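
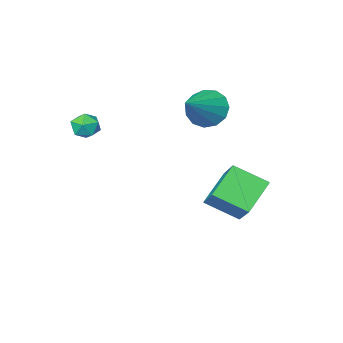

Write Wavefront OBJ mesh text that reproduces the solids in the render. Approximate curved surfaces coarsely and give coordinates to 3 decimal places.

v 1.039 -1.972 3.25
v 1.412 -1.84 2.629
v 1.348 -3.12 3.191
v 1.721 -2.988 2.57
v 1.965 -2.72 3.21
v 1.775 -2.01 3.247
v 0.985 -2.95 2.573
v 0.795 -2.24 2.61
v 1.379 -2.445 2.211
v 1.984 -2.302 2.604
v 0.776 -2.658 3.216
v 1.381 -2.515 3.609
v -3.902 0.036 -0.284
v -3.387 1.538 1.06
v -5.012 1.147 -1.1
v -4.497 2.649 0.243
v -2.543 0.571 -1.403
v -2.028 2.073 -0.06
v -3.653 1.682 -2.22
v -3.138 3.184 -0.876
v -4.351 -2.061 2.67
v -3.673 -2.704 2.17
v -2.689 -1.179 3.79
v -3.712 -2.21 1.838
v -3.953 -1.668 1.77
v -4.321 -1.251 1.987
v -4.699 -1.091 2.422
v -4.966 -1.239 2.935
v -5.038 -1.648 3.364
v -4.892 -2.189 3.573
v -4.574 -2.688 3.495
v -4.186 -2.989 3.155
v -3.85 -2.995 2.661
f 1 12 6
f 1 6 2
f 1 2 8
f 1 8 11
f 1 11 12
f 2 6 10
f 6 12 5
f 12 11 3
f 11 8 7
f 8 2 9
f 4 10 5
f 4 5 3
f 4 3 7
f 4 7 9
f 4 9 10
f 5 10 6
f 3 5 12
f 7 3 11
f 9 7 8
f 10 9 2
f 14 16 13
f 17 14 13
f 13 16 15
f 15 17 13
f 14 20 16
f 18 14 17
f 18 20 14
f 16 20 15
f 19 17 15
f 15 20 19
f 19 18 17
f 20 18 19
f 22 21 24
f 22 24 23
f 24 21 25
f 24 25 23
f 25 21 26
f 25 26 23
f 26 21 27
f 26 27 23
f 27 21 28
f 27 28 23
f 28 21 29
f 28 29 23
f 29 21 30
f 29 30 23
f 30 21 31
f 30 31 23
f 31 21 32
f 31 32 23
f 32 21 33
f 32 33 23
f 33 21 22
f 33 22 23



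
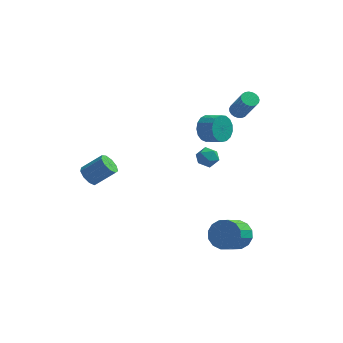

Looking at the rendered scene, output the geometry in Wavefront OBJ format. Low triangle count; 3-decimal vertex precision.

v 1.541 0.581 3.202
v 1.97 0.741 2.427
v 2.888 0.3 2.843
v 2.459 0.139 3.618
v 2.037 1.099 2.658
v 2.955 0.657 3.074
v 1.991 1.337 3.014
v 2.908 0.896 3.43
v 1.842 1.403 3.412
v 2.759 0.961 3.829
v 1.623 1.28 3.763
v 2.541 0.838 4.179
v 1.386 0.997 3.985
v 2.304 0.555 4.401
v 1.185 0.619 4.027
v 2.102 0.177 4.444
v 1.065 0.232 3.881
v 1.982 -0.21 4.297
v 1.054 -0.075 3.579
v 1.972 -0.517 3.995
v 1.155 -0.232 3.19
v 2.072 -0.674 3.607
v 1.344 -0.202 2.805
v 2.262 -0.644 3.221
v 1.579 0.007 2.51
v 2.496 -0.435 2.926
v 1.805 0.347 2.374
v 2.722 -0.095 2.79
v 2.944 3.224 2.959
v 3.344 2.982 2.668
v 4.076 2.315 4.231
v 3.676 2.556 4.521
v 3.435 3.187 2.713
v 4.167 2.52 4.276
v 3.441 3.399 2.801
v 4.173 2.731 4.363
v 3.362 3.58 2.916
v 4.093 2.912 4.478
v 3.21 3.699 3.038
v 3.941 3.031 4.6
v 3.012 3.737 3.146
v 3.743 3.069 4.709
v 2.802 3.685 3.222
v 3.533 3.017 4.785
v 2.617 3.554 3.253
v 3.349 2.886 4.815
v 2.489 3.366 3.232
v 3.22 2.698 4.795
v 2.439 3.153 3.165
v 3.171 2.485 4.727
v 2.477 2.953 3.061
v 3.208 2.285 4.624
v 2.596 2.799 2.94
v 3.327 2.131 4.503
v 2.774 2.719 2.822
v 3.506 2.051 4.385
v 2.983 2.726 2.728
v 3.714 2.058 4.291
v 3.184 2.819 2.674
v 3.915 2.152 4.236
v 3.708 -3.072 -2.674
v 4.266 -2.725 -1.96
v 3.77 -4.002 -0.952
v 3.212 -4.348 -1.666
v 3.82 -2.502 -1.897
v 3.324 -3.779 -0.889
v 3.345 -2.432 -2.042
v 2.849 -3.708 -1.034
v 2.967 -2.533 -2.356
v 2.471 -3.809 -1.349
v 2.787 -2.779 -2.755
v 2.291 -4.055 -1.748
v 2.854 -3.103 -3.133
v 2.358 -4.379 -2.126
v 3.15 -3.418 -3.388
v 2.654 -4.695 -2.38
v 3.596 -3.641 -3.451
v 3.1 -4.918 -2.443
v 4.071 -3.712 -3.306
v 3.575 -4.988 -2.298
v 4.449 -3.611 -2.991
v 3.953 -4.887 -1.984
v 4.629 -3.365 -2.592
v 4.133 -4.641 -1.585
v 4.562 -3.041 -2.214
v 4.066 -4.317 -1.207
v -4.147 -4.125 2.078
v -3.694 -4.144 1.558
v -2.6 -3.875 2.502
v -3.053 -3.855 3.022
v -3.853 -3.704 1.617
v -2.759 -3.434 2.561
v -4.15 -3.461 1.891
v -3.056 -3.191 2.836
v -4.445 -3.528 2.253
v -3.351 -3.258 3.197
v -4.601 -3.875 2.533
v -3.507 -3.605 3.477
v -4.545 -4.338 2.6
v -3.451 -4.069 3.544
v -4.302 -4.702 2.422
v -3.208 -4.433 3.367
v -3.987 -4.796 2.084
v -2.893 -4.526 3.028
v -3.746 -4.576 1.743
v -2.652 -4.306 2.687
v 2.115 -0.396 1.201
v 2.43 -0.82 1.698
v 1.09 -0.5 1.762
v 1.405 -0.924 2.259
v 1.572 -0.219 2.226
v 2.205 -0.154 1.879
v 1.315 -1.166 1.581
v 1.948 -1.101 1.234
v 1.936 -1.296 1.933
v 2.095 -0.71 2.331
v 1.425 -0.61 1.129
v 1.584 -0.024 1.527
f 2 1 5
f 2 5 3
f 3 5 6
f 3 6 4
f 5 1 7
f 5 7 6
f 6 7 8
f 6 8 4
f 7 1 9
f 7 9 8
f 8 9 10
f 8 10 4
f 9 1 11
f 9 11 10
f 10 11 12
f 10 12 4
f 11 1 13
f 11 13 12
f 12 13 14
f 12 14 4
f 13 1 15
f 13 15 14
f 14 15 16
f 14 16 4
f 15 1 17
f 15 17 16
f 16 17 18
f 16 18 4
f 17 1 19
f 17 19 18
f 18 19 20
f 18 20 4
f 19 1 21
f 19 21 20
f 20 21 22
f 20 22 4
f 21 1 23
f 21 23 22
f 22 23 24
f 22 24 4
f 23 1 25
f 23 25 24
f 24 25 26
f 24 26 4
f 25 1 27
f 25 27 26
f 26 27 28
f 26 28 4
f 27 1 2
f 27 2 28
f 28 2 3
f 28 3 4
f 30 29 33
f 30 33 31
f 31 33 34
f 31 34 32
f 33 29 35
f 33 35 34
f 34 35 36
f 34 36 32
f 35 29 37
f 35 37 36
f 36 37 38
f 36 38 32
f 37 29 39
f 37 39 38
f 38 39 40
f 38 40 32
f 39 29 41
f 39 41 40
f 40 41 42
f 40 42 32
f 41 29 43
f 41 43 42
f 42 43 44
f 42 44 32
f 43 29 45
f 43 45 44
f 44 45 46
f 44 46 32
f 45 29 47
f 45 47 46
f 46 47 48
f 46 48 32
f 47 29 49
f 47 49 48
f 48 49 50
f 48 50 32
f 49 29 51
f 49 51 50
f 50 51 52
f 50 52 32
f 51 29 53
f 51 53 52
f 52 53 54
f 52 54 32
f 53 29 55
f 53 55 54
f 54 55 56
f 54 56 32
f 55 29 57
f 55 57 56
f 56 57 58
f 56 58 32
f 57 29 59
f 57 59 58
f 58 59 60
f 58 60 32
f 59 29 30
f 59 30 60
f 60 30 31
f 60 31 32
f 62 61 65
f 62 65 63
f 63 65 66
f 63 66 64
f 65 61 67
f 65 67 66
f 66 67 68
f 66 68 64
f 67 61 69
f 67 69 68
f 68 69 70
f 68 70 64
f 69 61 71
f 69 71 70
f 70 71 72
f 70 72 64
f 71 61 73
f 71 73 72
f 72 73 74
f 72 74 64
f 73 61 75
f 73 75 74
f 74 75 76
f 74 76 64
f 75 61 77
f 75 77 76
f 76 77 78
f 76 78 64
f 77 61 79
f 77 79 78
f 78 79 80
f 78 80 64
f 79 61 81
f 79 81 80
f 80 81 82
f 80 82 64
f 81 61 83
f 81 83 82
f 82 83 84
f 82 84 64
f 83 61 85
f 83 85 84
f 84 85 86
f 84 86 64
f 85 61 62
f 85 62 86
f 86 62 63
f 86 63 64
f 88 87 91
f 88 91 89
f 89 91 92
f 89 92 90
f 91 87 93
f 91 93 92
f 92 93 94
f 92 94 90
f 93 87 95
f 93 95 94
f 94 95 96
f 94 96 90
f 95 87 97
f 95 97 96
f 96 97 98
f 96 98 90
f 97 87 99
f 97 99 98
f 98 99 100
f 98 100 90
f 99 87 101
f 99 101 100
f 100 101 102
f 100 102 90
f 101 87 103
f 101 103 102
f 102 103 104
f 102 104 90
f 103 87 105
f 103 105 104
f 104 105 106
f 104 106 90
f 105 87 88
f 105 88 106
f 106 88 89
f 106 89 90
f 107 118 112
f 107 112 108
f 107 108 114
f 107 114 117
f 107 117 118
f 108 112 116
f 112 118 111
f 118 117 109
f 117 114 113
f 114 108 115
f 110 116 111
f 110 111 109
f 110 109 113
f 110 113 115
f 110 115 116
f 111 116 112
f 109 111 118
f 113 109 117
f 115 113 114
f 116 115 108



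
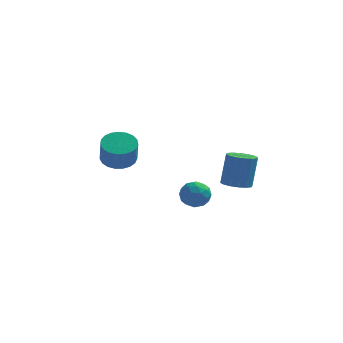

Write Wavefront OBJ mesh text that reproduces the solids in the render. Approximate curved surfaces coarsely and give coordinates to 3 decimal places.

v -0.279 -1.818 -1.785
v 0.419 -1.391 -1.736
v 0.361 -2.789 -2.424
v 1.059 -2.362 -2.375
v 0.725 -2.681 -1.697
v 0.33 -2.081 -1.302
v 0.45 -2.099 -2.858
v 0.055 -1.499 -2.463
v 0.87 -1.565 -2.399
v 1.04 -1.924 -1.682
v -0.26 -2.256 -2.478
v -0.09 -2.615 -1.761
v 0.014 -1.519 -1.705
v 0.766 -2.661 -2.455
v 0.569 -2.849 -2.057
v 0.98 -2.598 -2.028
v -0.039 -1.925 -1.45
v 0.372 -1.673 -1.421
v 0.551 -2.432 -1.398
v 0.408 -2.507 -2.739
v 0.819 -2.255 -2.71
v -0.2 -1.582 -2.132
v 0.211 -1.331 -2.103
v 0.229 -1.748 -2.762
v 0.69 -1.37 -2.065
v 1.065 -1.941 -2.441
v 0.708 -1.787 -2.724
v 0.475 -1.434 -2.493
v 0.789 -1.581 -1.644
v 1.165 -2.153 -2.019
v 0.969 -2.34 -1.621
v 0.736 -1.987 -1.389
v 1.054 -1.684 -2.033
v -0.385 -2.027 -2.141
v -0.009 -2.599 -2.516
v 0.044 -2.193 -2.771
v -0.189 -1.84 -2.539
v -0.285 -2.239 -1.719
v 0.09 -2.81 -2.095
v 0.305 -2.746 -1.667
v 0.072 -2.393 -1.436
v -0.274 -2.496 -2.127
v -3.917 1.569 -1.539
v -3.047 1.323 -1.759
v -2.894 0.725 -0.48
v -3.763 0.971 -0.261
v -2.994 1.672 -1.602
v -2.841 1.074 -0.323
v -3.101 2.004 -1.434
v -2.948 1.406 -0.155
v -3.349 2.26 -1.284
v -3.196 1.662 -0.005
v -3.695 2.397 -1.179
v -3.542 1.799 0.1
v -4.079 2.391 -1.136
v -3.926 1.793 0.143
v -4.435 2.242 -1.163
v -4.282 1.645 0.116
v -4.702 1.977 -1.254
v -4.549 1.38 0.025
v -4.832 1.642 -1.396
v -4.679 1.044 -0.117
v -4.805 1.294 -1.562
v -4.652 0.696 -0.283
v -4.623 0.993 -1.724
v -4.47 0.396 -0.445
v -4.32 0.792 -1.854
v -4.167 0.194 -0.575
v -3.947 0.725 -1.93
v -3.793 0.128 -0.651
v -3.568 0.804 -1.938
v -3.415 0.207 -0.659
v -3.25 1.016 -1.878
v -3.097 0.418 -0.599
v 2.304 -1.82 -1.408
v 3.044 -1.65 -1.541
v 3.255 -1.23 0.176
v 2.516 -1.4 0.308
v 2.847 -1.309 -1.6
v 3.058 -0.888 0.116
v 2.505 -1.104 -1.608
v 2.716 -0.684 0.108
v 2.109 -1.092 -1.563
v 2.32 -0.671 0.154
v 1.766 -1.274 -1.476
v 1.977 -0.854 0.241
v 1.567 -1.603 -1.371
v 1.778 -1.183 0.346
v 1.565 -1.99 -1.276
v 1.776 -1.57 0.441
v 1.762 -2.332 -1.216
v 1.973 -1.911 0.5
v 2.104 -2.536 -1.208
v 2.315 -2.116 0.508
v 2.5 -2.549 -1.254
v 2.711 -2.128 0.463
v 2.843 -2.366 -1.341
v 3.054 -1.946 0.376
v 3.042 -2.037 -1.446
v 3.253 -1.617 0.271
f 1 38 17
f 38 12 41
f 17 41 6
f 38 41 17
f 1 17 13
f 17 6 18
f 13 18 2
f 17 18 13
f 1 13 22
f 13 2 23
f 22 23 8
f 13 23 22
f 1 22 34
f 22 8 37
f 34 37 11
f 22 37 34
f 1 34 38
f 34 11 42
f 38 42 12
f 34 42 38
f 2 18 29
f 18 6 32
f 29 32 10
f 18 32 29
f 6 41 19
f 41 12 40
f 19 40 5
f 41 40 19
f 12 42 39
f 42 11 35
f 39 35 3
f 42 35 39
f 11 37 36
f 37 8 24
f 36 24 7
f 37 24 36
f 8 23 28
f 23 2 25
f 28 25 9
f 23 25 28
f 4 30 16
f 30 10 31
f 16 31 5
f 30 31 16
f 4 16 14
f 16 5 15
f 14 15 3
f 16 15 14
f 4 14 21
f 14 3 20
f 21 20 7
f 14 20 21
f 4 21 26
f 21 7 27
f 26 27 9
f 21 27 26
f 4 26 30
f 26 9 33
f 30 33 10
f 26 33 30
f 5 31 19
f 31 10 32
f 19 32 6
f 31 32 19
f 3 15 39
f 15 5 40
f 39 40 12
f 15 40 39
f 7 20 36
f 20 3 35
f 36 35 11
f 20 35 36
f 9 27 28
f 27 7 24
f 28 24 8
f 27 24 28
f 10 33 29
f 33 9 25
f 29 25 2
f 33 25 29
f 44 43 47
f 44 47 45
f 45 47 48
f 45 48 46
f 47 43 49
f 47 49 48
f 48 49 50
f 48 50 46
f 49 43 51
f 49 51 50
f 50 51 52
f 50 52 46
f 51 43 53
f 51 53 52
f 52 53 54
f 52 54 46
f 53 43 55
f 53 55 54
f 54 55 56
f 54 56 46
f 55 43 57
f 55 57 56
f 56 57 58
f 56 58 46
f 57 43 59
f 57 59 58
f 58 59 60
f 58 60 46
f 59 43 61
f 59 61 60
f 60 61 62
f 60 62 46
f 61 43 63
f 61 63 62
f 62 63 64
f 62 64 46
f 63 43 65
f 63 65 64
f 64 65 66
f 64 66 46
f 65 43 67
f 65 67 66
f 66 67 68
f 66 68 46
f 67 43 69
f 67 69 68
f 68 69 70
f 68 70 46
f 69 43 71
f 69 71 70
f 70 71 72
f 70 72 46
f 71 43 73
f 71 73 72
f 72 73 74
f 72 74 46
f 73 43 44
f 73 44 74
f 74 44 45
f 74 45 46
f 76 75 79
f 76 79 77
f 77 79 80
f 77 80 78
f 79 75 81
f 79 81 80
f 80 81 82
f 80 82 78
f 81 75 83
f 81 83 82
f 82 83 84
f 82 84 78
f 83 75 85
f 83 85 84
f 84 85 86
f 84 86 78
f 85 75 87
f 85 87 86
f 86 87 88
f 86 88 78
f 87 75 89
f 87 89 88
f 88 89 90
f 88 90 78
f 89 75 91
f 89 91 90
f 90 91 92
f 90 92 78
f 91 75 93
f 91 93 92
f 92 93 94
f 92 94 78
f 93 75 95
f 93 95 94
f 94 95 96
f 94 96 78
f 95 75 97
f 95 97 96
f 96 97 98
f 96 98 78
f 97 75 99
f 97 99 98
f 98 99 100
f 98 100 78
f 99 75 76
f 99 76 100
f 100 76 77
f 100 77 78



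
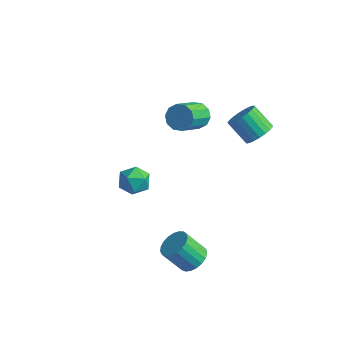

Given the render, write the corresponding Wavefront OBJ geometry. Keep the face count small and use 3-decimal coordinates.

v 2.569 -0.953 -3.035
v 3.1 -0.602 -2.534
v 2.322 -1.097 -1.364
v 1.791 -1.447 -1.865
v 2.875 -0.356 -2.58
v 2.097 -0.851 -1.41
v 2.596 -0.214 -2.705
v 1.818 -0.709 -1.534
v 2.313 -0.199 -2.887
v 1.535 -0.694 -1.716
v 2.074 -0.314 -3.094
v 1.296 -0.809 -1.923
v 1.921 -0.54 -3.291
v 1.143 -1.035 -2.121
v 1.879 -0.837 -3.444
v 1.102 -1.332 -2.274
v 1.957 -1.154 -3.527
v 1.18 -1.649 -2.356
v 2.141 -1.436 -3.524
v 1.363 -1.931 -2.354
v 2.399 -1.635 -3.437
v 1.621 -2.13 -2.266
v 2.686 -1.716 -3.28
v 1.908 -2.211 -2.11
v 2.953 -1.664 -3.081
v 2.175 -2.159 -1.911
v 3.153 -1.49 -2.874
v 2.375 -1.985 -1.704
v 3.253 -1.223 -2.695
v 2.475 -1.718 -1.525
v 3.234 -0.909 -2.575
v 2.456 -1.404 -1.404
v -1.457 4.691 1.29
v -1.023 4.338 0.76
v -0.949 2.837 1.821
v -1.383 3.189 2.35
v -0.732 4.565 1.061
v -0.659 3.063 2.122
v -0.719 4.84 1.45
v -0.645 3.338 2.51
v -0.987 5.058 1.777
v -0.913 3.556 2.837
v -1.435 5.136 1.918
v -1.361 3.634 2.978
v -1.891 5.043 1.819
v -1.817 3.542 2.88
v -2.181 4.817 1.518
v -2.108 3.315 2.579
v -2.195 4.542 1.13
v -2.121 3.04 2.19
v -1.927 4.324 0.803
v -1.853 2.822 1.863
v -1.479 4.246 0.662
v -1.405 2.744 1.722
v -3.626 2.424 -2.655
v -2.735 2.536 -2.546
v -3.425 0.984 -2.814
v -2.534 1.096 -2.705
v -3.095 1.224 -2.007
v -3.219 2.115 -1.909
v -2.941 1.405 -3.451
v -3.065 2.296 -3.353
v -2.312 1.907 -3.038
v -2.407 1.795 -2.146
v -3.753 1.725 -3.214
v -3.848 1.613 -2.322
v 2.775 3.913 2.92
v 3.304 4.004 3.513
v 2.254 3.979 4.453
v 1.725 3.887 3.86
v 3.229 4.32 3.438
v 2.179 4.294 4.378
v 3.076 4.564 3.273
v 2.026 4.539 4.214
v 2.87 4.697 3.047
v 1.82 4.671 3.988
v 2.648 4.694 2.8
v 1.598 4.668 3.74
v 2.448 4.555 2.573
v 1.398 4.53 3.513
v 2.305 4.306 2.406
v 1.255 4.28 3.346
v 2.243 3.989 2.327
v 1.193 3.963 3.268
v 2.272 3.658 2.352
v 1.222 3.633 3.292
v 2.389 3.372 2.474
v 1.339 3.346 3.415
v 2.573 3.179 2.674
v 1.523 3.153 3.614
v 2.791 3.113 2.916
v 1.741 3.087 3.856
v 3.007 3.185 3.158
v 1.957 3.16 4.099
v 3.182 3.383 3.36
v 2.132 3.358 4.301
v 3.288 3.673 3.485
v 2.238 3.647 4.426
f 2 1 5
f 2 5 3
f 3 5 6
f 3 6 4
f 5 1 7
f 5 7 6
f 6 7 8
f 6 8 4
f 7 1 9
f 7 9 8
f 8 9 10
f 8 10 4
f 9 1 11
f 9 11 10
f 10 11 12
f 10 12 4
f 11 1 13
f 11 13 12
f 12 13 14
f 12 14 4
f 13 1 15
f 13 15 14
f 14 15 16
f 14 16 4
f 15 1 17
f 15 17 16
f 16 17 18
f 16 18 4
f 17 1 19
f 17 19 18
f 18 19 20
f 18 20 4
f 19 1 21
f 19 21 20
f 20 21 22
f 20 22 4
f 21 1 23
f 21 23 22
f 22 23 24
f 22 24 4
f 23 1 25
f 23 25 24
f 24 25 26
f 24 26 4
f 25 1 27
f 25 27 26
f 26 27 28
f 26 28 4
f 27 1 29
f 27 29 28
f 28 29 30
f 28 30 4
f 29 1 31
f 29 31 30
f 30 31 32
f 30 32 4
f 31 1 2
f 31 2 32
f 32 2 3
f 32 3 4
f 34 33 37
f 34 37 35
f 35 37 38
f 35 38 36
f 37 33 39
f 37 39 38
f 38 39 40
f 38 40 36
f 39 33 41
f 39 41 40
f 40 41 42
f 40 42 36
f 41 33 43
f 41 43 42
f 42 43 44
f 42 44 36
f 43 33 45
f 43 45 44
f 44 45 46
f 44 46 36
f 45 33 47
f 45 47 46
f 46 47 48
f 46 48 36
f 47 33 49
f 47 49 48
f 48 49 50
f 48 50 36
f 49 33 51
f 49 51 50
f 50 51 52
f 50 52 36
f 51 33 53
f 51 53 52
f 52 53 54
f 52 54 36
f 53 33 34
f 53 34 54
f 54 34 35
f 54 35 36
f 55 66 60
f 55 60 56
f 55 56 62
f 55 62 65
f 55 65 66
f 56 60 64
f 60 66 59
f 66 65 57
f 65 62 61
f 62 56 63
f 58 64 59
f 58 59 57
f 58 57 61
f 58 61 63
f 58 63 64
f 59 64 60
f 57 59 66
f 61 57 65
f 63 61 62
f 64 63 56
f 68 67 71
f 68 71 69
f 69 71 72
f 69 72 70
f 71 67 73
f 71 73 72
f 72 73 74
f 72 74 70
f 73 67 75
f 73 75 74
f 74 75 76
f 74 76 70
f 75 67 77
f 75 77 76
f 76 77 78
f 76 78 70
f 77 67 79
f 77 79 78
f 78 79 80
f 78 80 70
f 79 67 81
f 79 81 80
f 80 81 82
f 80 82 70
f 81 67 83
f 81 83 82
f 82 83 84
f 82 84 70
f 83 67 85
f 83 85 84
f 84 85 86
f 84 86 70
f 85 67 87
f 85 87 86
f 86 87 88
f 86 88 70
f 87 67 89
f 87 89 88
f 88 89 90
f 88 90 70
f 89 67 91
f 89 91 90
f 90 91 92
f 90 92 70
f 91 67 93
f 91 93 92
f 92 93 94
f 92 94 70
f 93 67 95
f 93 95 94
f 94 95 96
f 94 96 70
f 95 67 97
f 95 97 96
f 96 97 98
f 96 98 70
f 97 67 68
f 97 68 98
f 98 68 69
f 98 69 70



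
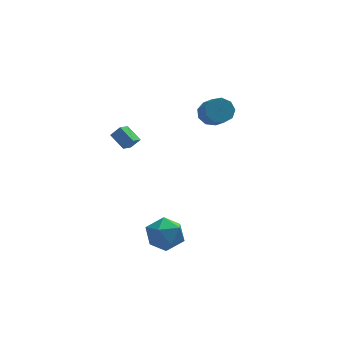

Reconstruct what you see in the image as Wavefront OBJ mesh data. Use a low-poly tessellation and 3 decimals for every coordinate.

v -1.738 -2.644 -3.982
v -1.193 -1.942 -3.147
v -0.767 -4.218 -3.293
v -0.222 -3.516 -2.458
v -1.417 -3.745 -2.376
v -2.017 -2.772 -2.801
v 0.057 -3.388 -3.639
v -0.543 -2.415 -4.064
v -0.083 -2.402 -2.935
v -0.994 -2.622 -2.154
v -0.966 -3.538 -4.286
v -1.877 -3.758 -3.505
v 2.528 4.605 1.646
v 3.209 5.069 2.032
v 3.512 3.82 3
v 2.832 3.355 2.614
v 2.677 5.177 2.337
v 2.981 3.928 3.306
v 2.076 5.017 2.319
v 2.38 3.768 3.288
v 1.686 4.664 1.986
v 1.99 3.415 2.955
v 1.691 4.283 1.494
v 1.994 3.034 2.462
v 2.087 4.053 1.072
v 2.39 2.803 2.041
v 2.689 4.081 0.919
v 2.993 2.831 1.888
v 3.217 4.354 1.106
v 3.52 3.104 2.075
v 3.422 4.744 1.545
v 3.725 3.495 2.514
v -2.615 -0.74 2.416
v -3.078 -1.384 2.748
v -3.256 0.05 3.053
v -3.719 -0.594 3.385
v -2.081 -0.806 3.035
v -2.544 -1.45 3.367
v -2.722 -0.016 3.672
v -3.185 -0.66 4.004
f 1 12 6
f 1 6 2
f 1 2 8
f 1 8 11
f 1 11 12
f 2 6 10
f 6 12 5
f 12 11 3
f 11 8 7
f 8 2 9
f 4 10 5
f 4 5 3
f 4 3 7
f 4 7 9
f 4 9 10
f 5 10 6
f 3 5 12
f 7 3 11
f 9 7 8
f 10 9 2
f 14 13 17
f 14 17 15
f 15 17 18
f 15 18 16
f 17 13 19
f 17 19 18
f 18 19 20
f 18 20 16
f 19 13 21
f 19 21 20
f 20 21 22
f 20 22 16
f 21 13 23
f 21 23 22
f 22 23 24
f 22 24 16
f 23 13 25
f 23 25 24
f 24 25 26
f 24 26 16
f 25 13 27
f 25 27 26
f 26 27 28
f 26 28 16
f 27 13 29
f 27 29 28
f 28 29 30
f 28 30 16
f 29 13 31
f 29 31 30
f 30 31 32
f 30 32 16
f 31 13 14
f 31 14 32
f 32 14 15
f 32 15 16
f 34 36 33
f 37 34 33
f 33 36 35
f 35 37 33
f 34 40 36
f 38 34 37
f 38 40 34
f 36 40 35
f 39 37 35
f 35 40 39
f 39 38 37
f 40 38 39



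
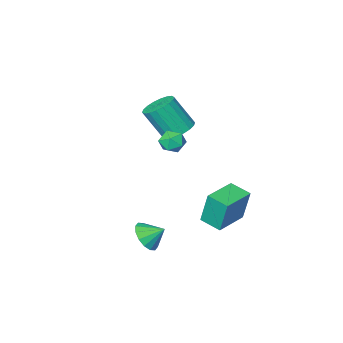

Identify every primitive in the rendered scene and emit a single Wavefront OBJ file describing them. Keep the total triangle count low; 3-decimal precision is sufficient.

v 1.398 2.68 -3.459
v 1.904 2.375 -2.639
v 0.642 3.3 -2.761
v 2.136 2.821 -2.784
v 2.17 3.229 -3.109
v 1.998 3.49 -3.528
v 1.664 3.534 -3.928
v 1.259 3.349 -4.203
v 0.891 2.985 -4.278
v 0.659 2.539 -4.133
v 0.625 2.132 -3.808
v 0.798 1.871 -3.389
v 1.131 1.827 -2.989
v 1.536 2.012 -2.714
v -4.187 1.379 -3.696
v -4.39 1.794 -1.607
v -4.672 2.615 -3.989
v -4.875 3.03 -1.899
v -2.245 2.15 -3.661
v -2.448 2.565 -1.571
v -2.73 3.386 -3.953
v -2.933 3.801 -1.864
v -2.118 0.048 2.396
v -1.293 -0.24 1.89
v -0.457 -1.056 3.718
v -1.282 -0.768 4.224
v -1.187 0.175 2.026
v -0.35 -0.641 3.855
v -1.265 0.565 2.236
v -0.429 -0.252 4.064
v -1.512 0.852 2.477
v -0.676 0.036 4.306
v -1.88 0.98 2.703
v -1.043 0.164 4.531
v -2.294 0.924 2.867
v -1.457 0.108 4.696
v -2.674 0.694 2.938
v -1.837 -0.122 4.767
v -2.943 0.336 2.902
v -2.107 -0.48 4.73
v -3.05 -0.079 2.765
v -2.213 -0.895 4.594
v -2.971 -0.468 2.556
v -2.135 -1.285 4.384
v -2.724 -0.756 2.314
v -1.888 -1.572 4.143
v -2.357 -0.884 2.089
v -1.52 -1.7 3.917
v -1.943 -0.828 1.924
v -1.106 -1.644 3.753
v -1.563 -0.598 1.853
v -0.726 -1.414 3.682
v -0.42 3.305 3.371
v 0.114 2.956 3.887
v -0.654 2.124 2.813
v -0.12 1.775 3.329
v -0.832 2.067 3.611
v -0.688 2.797 3.956
v 0.148 2.283 2.744
v 0.292 3.013 3.089
v 0.465 2.324 3.499
v -0.141 2.19 4.035
v -0.399 2.89 2.665
v -1.005 2.756 3.201
f 2 1 4
f 2 4 3
f 4 1 5
f 4 5 3
f 5 1 6
f 5 6 3
f 6 1 7
f 6 7 3
f 7 1 8
f 7 8 3
f 8 1 9
f 8 9 3
f 9 1 10
f 9 10 3
f 10 1 11
f 10 11 3
f 11 1 12
f 11 12 3
f 12 1 13
f 12 13 3
f 13 1 14
f 13 14 3
f 14 1 2
f 14 2 3
f 16 18 15
f 19 16 15
f 15 18 17
f 17 19 15
f 16 22 18
f 20 16 19
f 20 22 16
f 18 22 17
f 21 19 17
f 17 22 21
f 21 20 19
f 22 20 21
f 24 23 27
f 24 27 25
f 25 27 28
f 25 28 26
f 27 23 29
f 27 29 28
f 28 29 30
f 28 30 26
f 29 23 31
f 29 31 30
f 30 31 32
f 30 32 26
f 31 23 33
f 31 33 32
f 32 33 34
f 32 34 26
f 33 23 35
f 33 35 34
f 34 35 36
f 34 36 26
f 35 23 37
f 35 37 36
f 36 37 38
f 36 38 26
f 37 23 39
f 37 39 38
f 38 39 40
f 38 40 26
f 39 23 41
f 39 41 40
f 40 41 42
f 40 42 26
f 41 23 43
f 41 43 42
f 42 43 44
f 42 44 26
f 43 23 45
f 43 45 44
f 44 45 46
f 44 46 26
f 45 23 47
f 45 47 46
f 46 47 48
f 46 48 26
f 47 23 49
f 47 49 48
f 48 49 50
f 48 50 26
f 49 23 51
f 49 51 50
f 50 51 52
f 50 52 26
f 51 23 24
f 51 24 52
f 52 24 25
f 52 25 26
f 53 64 58
f 53 58 54
f 53 54 60
f 53 60 63
f 53 63 64
f 54 58 62
f 58 64 57
f 64 63 55
f 63 60 59
f 60 54 61
f 56 62 57
f 56 57 55
f 56 55 59
f 56 59 61
f 56 61 62
f 57 62 58
f 55 57 64
f 59 55 63
f 61 59 60
f 62 61 54



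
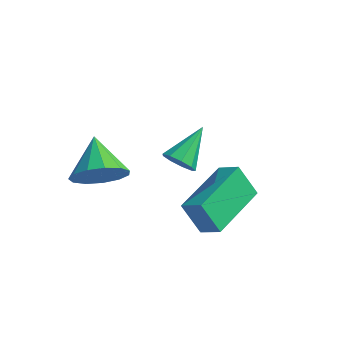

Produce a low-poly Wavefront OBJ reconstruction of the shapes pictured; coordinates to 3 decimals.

v -1.631 0.127 1.443
v -1.422 -0.194 1.931
v -1.309 1.453 2.177
v -1.105 -0.12 1.659
v -1.034 0.069 1.286
v -1.242 0.285 0.987
v -1.632 0.427 0.901
v -2.022 0.428 1.068
v -2.228 0.289 1.411
v -2.155 0.073 1.769
v -1.837 -0.118 1.975
v -3.062 -2.836 3.253
v -2.67 -2.259 2.609
v -3.718 -1.684 3.887
v -3.14 -2.414 2.405
v -3.586 -2.703 2.471
v -3.865 -3.035 2.785
v -3.89 -3.304 3.247
v -3.652 -3.424 3.711
v -3.226 -3.357 4.03
v -2.749 -3.126 4.102
v -2.372 -2.802 3.904
v -2.213 -2.49 3.499
v -2.324 -2.287 3.016
v -0.547 -2.505 2.34
v 0.152 -2.675 2.847
v -0.076 -0.448 2.381
v 0.622 -0.618 2.889
v 0.138 -2.642 1.351
v 0.836 -2.812 1.859
v 0.608 -0.585 1.393
v 1.307 -0.755 1.9
f 2 1 4
f 2 4 3
f 4 1 5
f 4 5 3
f 5 1 6
f 5 6 3
f 6 1 7
f 6 7 3
f 7 1 8
f 7 8 3
f 8 1 9
f 8 9 3
f 9 1 10
f 9 10 3
f 10 1 11
f 10 11 3
f 11 1 2
f 11 2 3
f 13 12 15
f 13 15 14
f 15 12 16
f 15 16 14
f 16 12 17
f 16 17 14
f 17 12 18
f 17 18 14
f 18 12 19
f 18 19 14
f 19 12 20
f 19 20 14
f 20 12 21
f 20 21 14
f 21 12 22
f 21 22 14
f 22 12 23
f 22 23 14
f 23 12 24
f 23 24 14
f 24 12 13
f 24 13 14
f 26 28 25
f 29 26 25
f 25 28 27
f 27 29 25
f 26 32 28
f 30 26 29
f 30 32 26
f 28 32 27
f 31 29 27
f 27 32 31
f 31 30 29
f 32 30 31



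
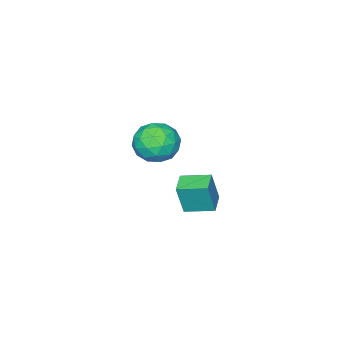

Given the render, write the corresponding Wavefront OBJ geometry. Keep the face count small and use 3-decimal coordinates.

v 1.098 2.832 2.56
v 1.436 2.695 4.077
v 1.945 3.383 2.421
v 2.283 3.246 3.938
v 1.797 1.694 2.302
v 2.135 1.557 3.819
v 2.644 2.245 2.163
v 2.982 2.108 3.68
v -1.35 -1.759 2.107
v -0.208 -2.037 2.175
v -1.812 -3.583 2.405
v -0.67 -3.861 2.473
v -1.171 -3.216 3.321
v -0.885 -2.089 3.138
v -1.135 -3.531 1.442
v -0.849 -2.404 1.259
v -0.075 -3.133 1.765
v -0.097 -2.938 2.926
v -1.923 -2.682 1.654
v -1.945 -2.487 2.815
v -0.738 -1.738 2.115
v -1.282 -3.882 2.465
v -1.576 -3.503 2.964
v -0.905 -3.667 3.004
v -1.136 -1.768 2.681
v -0.465 -1.932 2.721
v -1.031 -2.625 3.394
v -1.555 -3.688 1.859
v -0.884 -3.852 1.899
v -1.115 -1.953 1.576
v -0.444 -2.117 1.616
v -0.989 -2.995 1.186
v 0.011 -2.545 1.914
v -0.261 -3.618 2.089
v -0.534 -3.424 1.483
v -0.366 -2.761 1.375
v -0.002 -2.431 2.596
v -0.273 -3.503 2.771
v -0.568 -3.124 3.27
v -0.4 -2.461 3.162
v 0.076 -3.075 2.355
v -1.747 -2.117 1.809
v -2.018 -3.189 1.984
v -1.62 -3.159 1.418
v -1.452 -2.496 1.31
v -1.759 -2.002 2.491
v -2.031 -3.075 2.666
v -1.654 -2.859 3.205
v -1.486 -2.196 3.097
v -2.096 -2.545 2.225
f 2 4 1
f 5 2 1
f 1 4 3
f 3 5 1
f 2 8 4
f 6 2 5
f 6 8 2
f 4 8 3
f 7 5 3
f 3 8 7
f 7 6 5
f 8 6 7
f 9 46 25
f 46 20 49
f 25 49 14
f 46 49 25
f 9 25 21
f 25 14 26
f 21 26 10
f 25 26 21
f 9 21 30
f 21 10 31
f 30 31 16
f 21 31 30
f 9 30 42
f 30 16 45
f 42 45 19
f 30 45 42
f 9 42 46
f 42 19 50
f 46 50 20
f 42 50 46
f 10 26 37
f 26 14 40
f 37 40 18
f 26 40 37
f 14 49 27
f 49 20 48
f 27 48 13
f 49 48 27
f 20 50 47
f 50 19 43
f 47 43 11
f 50 43 47
f 19 45 44
f 45 16 32
f 44 32 15
f 45 32 44
f 16 31 36
f 31 10 33
f 36 33 17
f 31 33 36
f 12 38 24
f 38 18 39
f 24 39 13
f 38 39 24
f 12 24 22
f 24 13 23
f 22 23 11
f 24 23 22
f 12 22 29
f 22 11 28
f 29 28 15
f 22 28 29
f 12 29 34
f 29 15 35
f 34 35 17
f 29 35 34
f 12 34 38
f 34 17 41
f 38 41 18
f 34 41 38
f 13 39 27
f 39 18 40
f 27 40 14
f 39 40 27
f 11 23 47
f 23 13 48
f 47 48 20
f 23 48 47
f 15 28 44
f 28 11 43
f 44 43 19
f 28 43 44
f 17 35 36
f 35 15 32
f 36 32 16
f 35 32 36
f 18 41 37
f 41 17 33
f 37 33 10
f 41 33 37



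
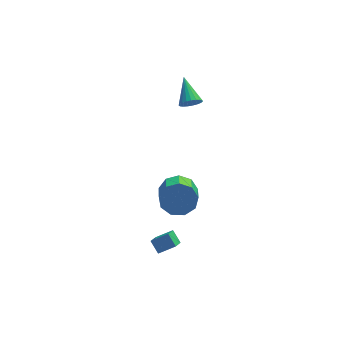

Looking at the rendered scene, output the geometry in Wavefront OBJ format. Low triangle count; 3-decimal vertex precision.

v -2.105 -0.974 -2.127
v -1.347 -0.689 -1.412
v -1.477 -2.08 -0.719
v -2.235 -2.366 -1.433
v -2.015 -0.501 -1.16
v -2.146 -1.892 -0.467
v -2.726 -0.534 -1.361
v -2.856 -1.925 -0.667
v -3.146 -0.773 -1.919
v -3.276 -2.165 -1.226
v -3.078 -1.107 -2.575
v -3.209 -2.498 -1.882
v -2.556 -1.378 -3.021
v -2.686 -2.769 -2.328
v -1.822 -1.461 -3.049
v -1.952 -2.852 -2.355
v -1.221 -1.316 -2.645
v -1.351 -2.707 -1.951
v -1.033 -1.011 -1.999
v -1.163 -2.402 -1.305
v -3.869 -3.644 -3.673
v -2.935 -3.691 -3.074
v -3.535 -2.937 -4.138
v -2.601 -2.984 -3.539
v -3.519 -4.196 -4.261
v -2.585 -4.243 -3.662
v -3.185 -3.489 -4.726
v -2.251 -3.536 -4.127
v -1.171 1.375 3.411
v -0.916 1.075 3.954
v -1.389 2.885 4.349
v -0.689 1.182 3.834
v -0.544 1.323 3.642
v -0.508 1.472 3.409
v -0.587 1.605 3.177
v -0.766 1.698 2.986
v -1.016 1.735 2.868
v -1.292 1.71 2.844
v -1.548 1.627 2.918
v -1.738 1.501 3.077
v -1.83 1.353 3.295
v -1.809 1.208 3.532
v -1.677 1.093 3.748
v -1.457 1.026 3.907
v -1.188 1.02 3.979
f 2 1 5
f 2 5 3
f 3 5 6
f 3 6 4
f 5 1 7
f 5 7 6
f 6 7 8
f 6 8 4
f 7 1 9
f 7 9 8
f 8 9 10
f 8 10 4
f 9 1 11
f 9 11 10
f 10 11 12
f 10 12 4
f 11 1 13
f 11 13 12
f 12 13 14
f 12 14 4
f 13 1 15
f 13 15 14
f 14 15 16
f 14 16 4
f 15 1 17
f 15 17 16
f 16 17 18
f 16 18 4
f 17 1 19
f 17 19 18
f 18 19 20
f 18 20 4
f 19 1 2
f 19 2 20
f 20 2 3
f 20 3 4
f 22 24 21
f 25 22 21
f 21 24 23
f 23 25 21
f 22 28 24
f 26 22 25
f 26 28 22
f 24 28 23
f 27 25 23
f 23 28 27
f 27 26 25
f 28 26 27
f 30 29 32
f 30 32 31
f 32 29 33
f 32 33 31
f 33 29 34
f 33 34 31
f 34 29 35
f 34 35 31
f 35 29 36
f 35 36 31
f 36 29 37
f 36 37 31
f 37 29 38
f 37 38 31
f 38 29 39
f 38 39 31
f 39 29 40
f 39 40 31
f 40 29 41
f 40 41 31
f 41 29 42
f 41 42 31
f 42 29 43
f 42 43 31
f 43 29 44
f 43 44 31
f 44 29 45
f 44 45 31
f 45 29 30
f 45 30 31



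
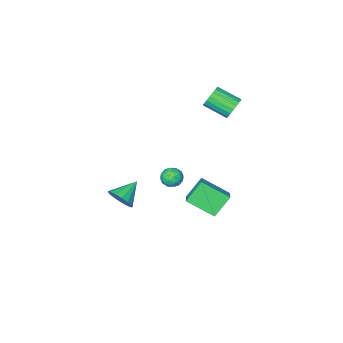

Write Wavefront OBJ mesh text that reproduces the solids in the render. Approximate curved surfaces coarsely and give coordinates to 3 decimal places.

v -2.434 2.934 -5.301
v -3.589 2.987 -3.987
v -1.755 3.849 -4.741
v -2.909 3.902 -3.427
v -1.311 1.458 -4.253
v -2.465 1.511 -2.939
v -0.631 2.373 -3.693
v -1.786 2.426 -2.379
v -4.283 2.368 3.441
v -3.623 2.506 2.957
v -2.797 1.151 3.696
v -3.457 1.012 4.179
v -3.551 2.712 3.255
v -2.725 1.357 3.994
v -3.624 2.85 3.59
v -2.799 1.495 4.328
v -3.828 2.892 3.895
v -3.002 1.537 4.634
v -4.122 2.831 4.111
v -3.296 1.476 4.849
v -4.447 2.677 4.193
v -3.622 1.322 4.931
v -4.74 2.462 4.127
v -3.915 1.107 4.865
v -4.943 2.229 3.924
v -4.117 0.874 4.663
v -5.015 2.023 3.626
v -4.189 0.668 4.365
v -4.941 1.885 3.292
v -4.116 0.53 4.03
v -4.738 1.843 2.986
v -3.912 0.488 3.725
v -4.444 1.904 2.771
v -3.618 0.549 3.509
v -4.118 2.058 2.689
v -3.293 0.703 3.427
v -3.825 2.273 2.755
v -3 0.918 3.493
v 4.528 2.758 -0.624
v 5.004 2.447 0.111
v 3.112 2.502 0.184
v 4.959 2.921 0.183
v 4.799 3.351 0.039
v 4.566 3.623 -0.283
v 4.322 3.663 -0.696
v 4.134 3.46 -1.09
v 4.051 3.07 -1.36
v 4.096 2.596 -1.432
v 4.256 2.166 -1.287
v 4.489 1.894 -0.966
v 4.733 1.854 -0.552
v 4.921 2.056 -0.158
v 0.303 2.93 -1.282
v 0.984 2.936 -0.928
v -0.024 1.924 -0.632
v 0.657 1.93 -0.278
v 0.144 2.483 -0.134
v 0.347 3.105 -0.536
v 0.613 1.755 -1.024
v 0.816 2.377 -1.426
v 1.176 2.211 -0.769
v 0.886 2.66 -0.219
v 0.074 2.2 -1.341
v -0.216 2.649 -0.791
v 0.673 3.021 -1.162
v 0.287 1.839 -0.398
v -0.014 2.164 -0.313
v 0.386 2.168 -0.105
v 0.298 3.12 -0.932
v 0.698 3.124 -0.724
v 0.204 2.858 -0.257
v 0.262 1.736 -0.836
v 0.662 1.74 -0.628
v 0.574 2.692 -1.455
v 0.974 2.696 -1.247
v 0.756 2.002 -1.303
v 1.186 2.599 -0.861
v 0.993 2.007 -0.478
v 0.968 1.904 -0.917
v 1.087 2.27 -1.153
v 1.015 2.863 -0.537
v 0.823 2.272 -0.155
v 0.521 2.597 -0.07
v 0.64 2.962 -0.307
v 1.128 2.436 -0.444
v 0.137 2.588 -1.405
v -0.055 1.997 -1.023
v 0.32 1.898 -1.253
v 0.439 2.263 -1.49
v -0.033 2.853 -1.082
v -0.226 2.261 -0.699
v -0.127 2.59 -0.407
v -0.008 2.956 -0.643
v -0.168 2.424 -1.116
f 2 4 1
f 5 2 1
f 1 4 3
f 3 5 1
f 2 8 4
f 6 2 5
f 6 8 2
f 4 8 3
f 7 5 3
f 3 8 7
f 7 6 5
f 8 6 7
f 10 9 13
f 10 13 11
f 11 13 14
f 11 14 12
f 13 9 15
f 13 15 14
f 14 15 16
f 14 16 12
f 15 9 17
f 15 17 16
f 16 17 18
f 16 18 12
f 17 9 19
f 17 19 18
f 18 19 20
f 18 20 12
f 19 9 21
f 19 21 20
f 20 21 22
f 20 22 12
f 21 9 23
f 21 23 22
f 22 23 24
f 22 24 12
f 23 9 25
f 23 25 24
f 24 25 26
f 24 26 12
f 25 9 27
f 25 27 26
f 26 27 28
f 26 28 12
f 27 9 29
f 27 29 28
f 28 29 30
f 28 30 12
f 29 9 31
f 29 31 30
f 30 31 32
f 30 32 12
f 31 9 33
f 31 33 32
f 32 33 34
f 32 34 12
f 33 9 35
f 33 35 34
f 34 35 36
f 34 36 12
f 35 9 37
f 35 37 36
f 36 37 38
f 36 38 12
f 37 9 10
f 37 10 38
f 38 10 11
f 38 11 12
f 40 39 42
f 40 42 41
f 42 39 43
f 42 43 41
f 43 39 44
f 43 44 41
f 44 39 45
f 44 45 41
f 45 39 46
f 45 46 41
f 46 39 47
f 46 47 41
f 47 39 48
f 47 48 41
f 48 39 49
f 48 49 41
f 49 39 50
f 49 50 41
f 50 39 51
f 50 51 41
f 51 39 52
f 51 52 41
f 52 39 40
f 52 40 41
f 53 90 69
f 90 64 93
f 69 93 58
f 90 93 69
f 53 69 65
f 69 58 70
f 65 70 54
f 69 70 65
f 53 65 74
f 65 54 75
f 74 75 60
f 65 75 74
f 53 74 86
f 74 60 89
f 86 89 63
f 74 89 86
f 53 86 90
f 86 63 94
f 90 94 64
f 86 94 90
f 54 70 81
f 70 58 84
f 81 84 62
f 70 84 81
f 58 93 71
f 93 64 92
f 71 92 57
f 93 92 71
f 64 94 91
f 94 63 87
f 91 87 55
f 94 87 91
f 63 89 88
f 89 60 76
f 88 76 59
f 89 76 88
f 60 75 80
f 75 54 77
f 80 77 61
f 75 77 80
f 56 82 68
f 82 62 83
f 68 83 57
f 82 83 68
f 56 68 66
f 68 57 67
f 66 67 55
f 68 67 66
f 56 66 73
f 66 55 72
f 73 72 59
f 66 72 73
f 56 73 78
f 73 59 79
f 78 79 61
f 73 79 78
f 56 78 82
f 78 61 85
f 82 85 62
f 78 85 82
f 57 83 71
f 83 62 84
f 71 84 58
f 83 84 71
f 55 67 91
f 67 57 92
f 91 92 64
f 67 92 91
f 59 72 88
f 72 55 87
f 88 87 63
f 72 87 88
f 61 79 80
f 79 59 76
f 80 76 60
f 79 76 80
f 62 85 81
f 85 61 77
f 81 77 54
f 85 77 81



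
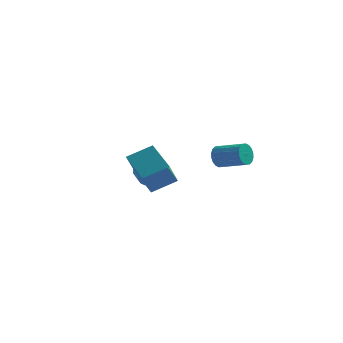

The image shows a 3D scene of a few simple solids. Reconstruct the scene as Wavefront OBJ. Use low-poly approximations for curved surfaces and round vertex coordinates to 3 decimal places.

v -1.989 2.408 -3.92
v -1.374 2.573 -3.852
v -1.096 1.097 -2.773
v -1.711 0.932 -2.84
v -1.514 2.716 -3.621
v -1.236 1.24 -2.541
v -1.763 2.789 -3.457
v -1.485 1.312 -2.378
v -2.064 2.774 -3.4
v -1.785 1.298 -2.321
v -2.347 2.676 -3.461
v -2.069 1.199 -2.382
v -2.549 2.516 -3.628
v -2.27 1.039 -2.549
v -2.622 2.332 -3.861
v -2.344 0.855 -2.782
v -2.55 2.165 -4.108
v -2.272 0.688 -3.029
v -2.35 2.054 -4.312
v -2.072 0.577 -3.232
v -2.067 2.024 -4.425
v -1.789 0.547 -3.346
v -1.766 2.082 -4.423
v -1.488 0.606 -3.344
v -1.517 2.215 -4.306
v -1.238 0.738 -3.227
v -1.375 2.392 -4.1
v -1.097 0.916 -3.021
v 1.825 3.906 -2.28
v 2.083 4.243 -2.969
v 3.874 3.932 -2.45
v 3.615 3.594 -1.76
v 2.067 4.524 -2.744
v 3.857 4.213 -2.224
v 2.002 4.682 -2.426
v 3.793 4.371 -1.907
v 1.903 4.687 -2.08
v 3.693 4.375 -1.56
v 1.787 4.536 -1.773
v 3.578 4.225 -1.254
v 1.68 4.261 -1.567
v 3.47 3.95 -1.047
v 1.601 3.916 -1.501
v 3.391 3.604 -0.982
v 1.566 3.568 -1.59
v 3.357 3.257 -1.071
v 1.583 3.287 -1.816
v 3.373 2.976 -1.296
v 1.647 3.129 -2.133
v 3.438 2.818 -1.614
v 1.747 3.125 -2.48
v 3.537 2.813 -1.96
v 1.862 3.275 -2.786
v 3.653 2.964 -2.267
v 1.97 3.55 -2.993
v 3.76 3.239 -2.473
v 2.049 3.896 -3.058
v 3.839 3.584 -2.539
v -0.984 -3.654 -0.159
v 0.261 -2.8 0.579
v -1.011 -2.29 -1.69
v 0.234 -1.437 -0.952
v 0.426 -4.803 -1.208
v 1.671 -3.95 -0.47
v 0.399 -3.44 -2.739
v 1.644 -2.586 -2.001
f 2 1 5
f 2 5 3
f 3 5 6
f 3 6 4
f 5 1 7
f 5 7 6
f 6 7 8
f 6 8 4
f 7 1 9
f 7 9 8
f 8 9 10
f 8 10 4
f 9 1 11
f 9 11 10
f 10 11 12
f 10 12 4
f 11 1 13
f 11 13 12
f 12 13 14
f 12 14 4
f 13 1 15
f 13 15 14
f 14 15 16
f 14 16 4
f 15 1 17
f 15 17 16
f 16 17 18
f 16 18 4
f 17 1 19
f 17 19 18
f 18 19 20
f 18 20 4
f 19 1 21
f 19 21 20
f 20 21 22
f 20 22 4
f 21 1 23
f 21 23 22
f 22 23 24
f 22 24 4
f 23 1 25
f 23 25 24
f 24 25 26
f 24 26 4
f 25 1 27
f 25 27 26
f 26 27 28
f 26 28 4
f 27 1 2
f 27 2 28
f 28 2 3
f 28 3 4
f 30 29 33
f 30 33 31
f 31 33 34
f 31 34 32
f 33 29 35
f 33 35 34
f 34 35 36
f 34 36 32
f 35 29 37
f 35 37 36
f 36 37 38
f 36 38 32
f 37 29 39
f 37 39 38
f 38 39 40
f 38 40 32
f 39 29 41
f 39 41 40
f 40 41 42
f 40 42 32
f 41 29 43
f 41 43 42
f 42 43 44
f 42 44 32
f 43 29 45
f 43 45 44
f 44 45 46
f 44 46 32
f 45 29 47
f 45 47 46
f 46 47 48
f 46 48 32
f 47 29 49
f 47 49 48
f 48 49 50
f 48 50 32
f 49 29 51
f 49 51 50
f 50 51 52
f 50 52 32
f 51 29 53
f 51 53 52
f 52 53 54
f 52 54 32
f 53 29 55
f 53 55 54
f 54 55 56
f 54 56 32
f 55 29 57
f 55 57 56
f 56 57 58
f 56 58 32
f 57 29 30
f 57 30 58
f 58 30 31
f 58 31 32
f 60 62 59
f 63 60 59
f 59 62 61
f 61 63 59
f 60 66 62
f 64 60 63
f 64 66 60
f 62 66 61
f 65 63 61
f 61 66 65
f 65 64 63
f 66 64 65



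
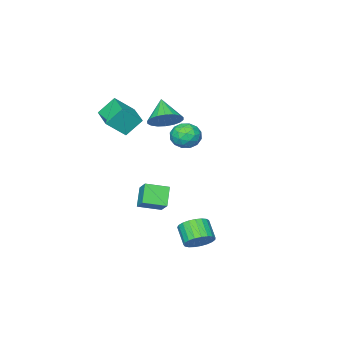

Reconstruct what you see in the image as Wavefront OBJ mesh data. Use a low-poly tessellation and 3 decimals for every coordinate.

v -0.216 -4.519 2.781
v -1 -4.058 3.778
v 0.591 -2.957 2.694
v -0.193 -2.496 3.691
v 0.793 -4.984 3.789
v 0.009 -4.523 4.786
v 1.6 -3.422 3.702
v 0.816 -2.961 4.699
v -3.382 -1.952 1.483
v -2.915 -1.153 1.482
v -2.465 -2.487 2.538
v -1.998 -1.688 2.537
v -2.862 -1.719 2.867
v -3.429 -1.388 2.215
v -1.951 -2.252 1.805
v -2.518 -1.921 1.153
v -2.031 -1.338 1.681
v -2.594 -1.009 2.337
v -2.786 -2.631 1.683
v -3.349 -2.302 2.339
v -3.229 -1.506 1.39
v -2.151 -2.134 2.63
v -2.658 -2.152 2.824
v -2.384 -1.683 2.824
v -3.531 -1.644 1.821
v -3.257 -1.174 1.82
v -3.225 -1.507 2.634
v -2.123 -2.466 2.2
v -1.849 -1.996 2.199
v -2.996 -1.957 1.196
v -2.722 -1.488 1.196
v -2.155 -2.133 1.386
v -2.435 -1.145 1.506
v -1.896 -1.459 2.126
v -1.868 -1.791 1.696
v -2.202 -1.596 1.313
v -2.766 -0.951 1.892
v -2.226 -1.266 2.512
v -2.734 -1.284 2.706
v -3.068 -1.089 2.323
v -2.246 -1.06 2.009
v -3.154 -2.374 1.508
v -2.614 -2.689 2.128
v -2.312 -2.551 1.697
v -2.646 -2.356 1.314
v -3.484 -2.181 1.894
v -2.945 -2.495 2.514
v -3.178 -2.044 2.707
v -3.512 -1.849 2.324
v -3.134 -2.58 2.011
v -1.664 -2.322 3.314
v -0.752 -2.485 3.689
v -2.296 -3.338 4.406
v -0.897 -2.139 3.928
v -1.194 -1.828 4.045
v -1.584 -1.616 4.017
v -1.99 -1.543 3.85
v -2.331 -1.625 3.577
v -2.541 -1.845 3.251
v -2.577 -2.159 2.938
v -2.432 -2.505 2.7
v -2.135 -2.816 2.583
v -1.745 -3.028 2.61
v -1.339 -3.101 2.778
v -0.997 -3.019 3.051
v -0.788 -2.799 3.376
v 1.137 3.286 -2.719
v 1.943 3.052 -2.584
v 1.549 2.16 -1.785
v 0.743 2.394 -1.921
v 1.894 3.297 -2.334
v 1.501 2.405 -1.535
v 1.715 3.54 -2.15
v 1.321 2.648 -1.352
v 1.436 3.739 -2.065
v 1.042 2.847 -1.267
v 1.105 3.86 -2.093
v 0.711 2.968 -1.295
v 0.779 3.882 -2.23
v 0.386 2.99 -1.431
v 0.516 3.8 -2.45
v 0.122 2.909 -1.652
v 0.36 3.63 -2.718
v -0.034 2.738 -1.92
v 0.338 3.4 -2.985
v -0.056 2.508 -2.187
v 0.454 3.151 -3.207
v 0.06 2.259 -2.409
v 0.688 2.924 -3.344
v 0.295 2.032 -2.546
v 1 2.761 -3.373
v 0.607 1.869 -2.575
v 1.336 2.688 -3.289
v 0.942 1.796 -2.491
v 1.637 2.718 -3.107
v 1.243 1.826 -2.308
v 1.851 2.847 -2.857
v 1.458 1.955 -2.059
v -0.033 -0.865 -2.384
v -0.737 -1.426 -1.405
v 0.321 -0.036 -1.655
v -0.383 -0.596 -0.676
v 1.043 -1.624 -2.044
v 0.339 -2.184 -1.065
v 1.397 -0.794 -1.315
v 0.693 -1.355 -0.336
f 2 4 1
f 5 2 1
f 1 4 3
f 3 5 1
f 2 8 4
f 6 2 5
f 6 8 2
f 4 8 3
f 7 5 3
f 3 8 7
f 7 6 5
f 8 6 7
f 9 46 25
f 46 20 49
f 25 49 14
f 46 49 25
f 9 25 21
f 25 14 26
f 21 26 10
f 25 26 21
f 9 21 30
f 21 10 31
f 30 31 16
f 21 31 30
f 9 30 42
f 30 16 45
f 42 45 19
f 30 45 42
f 9 42 46
f 42 19 50
f 46 50 20
f 42 50 46
f 10 26 37
f 26 14 40
f 37 40 18
f 26 40 37
f 14 49 27
f 49 20 48
f 27 48 13
f 49 48 27
f 20 50 47
f 50 19 43
f 47 43 11
f 50 43 47
f 19 45 44
f 45 16 32
f 44 32 15
f 45 32 44
f 16 31 36
f 31 10 33
f 36 33 17
f 31 33 36
f 12 38 24
f 38 18 39
f 24 39 13
f 38 39 24
f 12 24 22
f 24 13 23
f 22 23 11
f 24 23 22
f 12 22 29
f 22 11 28
f 29 28 15
f 22 28 29
f 12 29 34
f 29 15 35
f 34 35 17
f 29 35 34
f 12 34 38
f 34 17 41
f 38 41 18
f 34 41 38
f 13 39 27
f 39 18 40
f 27 40 14
f 39 40 27
f 11 23 47
f 23 13 48
f 47 48 20
f 23 48 47
f 15 28 44
f 28 11 43
f 44 43 19
f 28 43 44
f 17 35 36
f 35 15 32
f 36 32 16
f 35 32 36
f 18 41 37
f 41 17 33
f 37 33 10
f 41 33 37
f 52 51 54
f 52 54 53
f 54 51 55
f 54 55 53
f 55 51 56
f 55 56 53
f 56 51 57
f 56 57 53
f 57 51 58
f 57 58 53
f 58 51 59
f 58 59 53
f 59 51 60
f 59 60 53
f 60 51 61
f 60 61 53
f 61 51 62
f 61 62 53
f 62 51 63
f 62 63 53
f 63 51 64
f 63 64 53
f 64 51 65
f 64 65 53
f 65 51 66
f 65 66 53
f 66 51 52
f 66 52 53
f 68 67 71
f 68 71 69
f 69 71 72
f 69 72 70
f 71 67 73
f 71 73 72
f 72 73 74
f 72 74 70
f 73 67 75
f 73 75 74
f 74 75 76
f 74 76 70
f 75 67 77
f 75 77 76
f 76 77 78
f 76 78 70
f 77 67 79
f 77 79 78
f 78 79 80
f 78 80 70
f 79 67 81
f 79 81 80
f 80 81 82
f 80 82 70
f 81 67 83
f 81 83 82
f 82 83 84
f 82 84 70
f 83 67 85
f 83 85 84
f 84 85 86
f 84 86 70
f 85 67 87
f 85 87 86
f 86 87 88
f 86 88 70
f 87 67 89
f 87 89 88
f 88 89 90
f 88 90 70
f 89 67 91
f 89 91 90
f 90 91 92
f 90 92 70
f 91 67 93
f 91 93 92
f 92 93 94
f 92 94 70
f 93 67 95
f 93 95 94
f 94 95 96
f 94 96 70
f 95 67 97
f 95 97 96
f 96 97 98
f 96 98 70
f 97 67 68
f 97 68 98
f 98 68 69
f 98 69 70
f 100 102 99
f 103 100 99
f 99 102 101
f 101 103 99
f 100 106 102
f 104 100 103
f 104 106 100
f 102 106 101
f 105 103 101
f 101 106 105
f 105 104 103
f 106 104 105



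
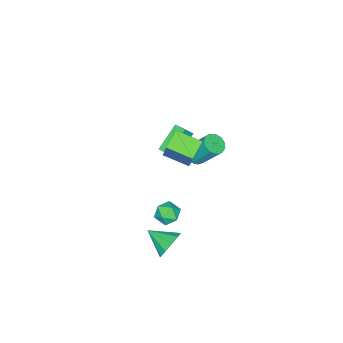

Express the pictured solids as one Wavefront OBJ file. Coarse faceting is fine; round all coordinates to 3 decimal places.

v -3.263 -2.511 -2.634
v -4.84 -2.449 -1.405
v -3.182 -1.698 -2.571
v -4.759 -1.636 -1.342
v -2.601 -2.644 -1.778
v -4.178 -2.582 -0.549
v -2.52 -1.831 -1.715
v -4.097 -1.769 -0.486
v -1.483 0.922 0.921
v -0.774 0.825 1.065
v -0.948 2.081 2.764
v -1.657 2.178 2.619
v -0.798 1.154 0.819
v -0.972 2.41 2.518
v -1.04 1.409 0.606
v -1.214 2.665 2.304
v -1.422 1.509 0.492
v -1.596 2.766 2.191
v -1.824 1.423 0.515
v -1.998 2.68 2.213
v -2.117 1.178 0.666
v -2.291 2.435 2.365
v -2.209 0.851 0.898
v -2.383 2.108 2.597
v -2.071 0.547 1.138
v -2.245 1.804 2.836
v -1.746 0.362 1.308
v -1.919 1.618 3.007
v -1.337 0.354 1.356
v -1.511 1.611 3.054
v -0.975 0.527 1.265
v -1.149 1.783 2.964
v 1.033 0.463 2.69
v -0.138 0.281 3.226
v 0.577 1.986 2.213
v -0.593 1.805 2.749
v 1.753 1.255 4.531
v 0.583 1.074 5.067
v 1.298 2.779 4.054
v 0.127 2.597 4.59
v 2.573 2.164 -3.811
v 2.992 2.586 -2.982
v 2.787 0.656 -3.149
v 2.371 2.541 -2.885
v 1.827 2.352 -3.141
v 1.568 2.091 -3.653
v 1.693 1.857 -4.225
v 2.155 1.741 -4.639
v 2.776 1.786 -4.736
v 3.32 1.976 -4.48
v 3.579 2.237 -3.968
v 3.453 2.47 -3.396
v 3.014 2.96 -0.296
v 3.828 2.769 -0.205
v 2.712 2.191 0.785
v 3.526 2 0.876
v 3.258 2.782 1.031
v 3.445 3.257 0.362
v 3.095 1.703 0.218
v 3.282 2.178 -0.451
v 3.878 1.992 0.113
v 3.979 2.659 0.615
v 2.561 2.301 -0.035
v 2.662 2.968 0.467
f 2 4 1
f 5 2 1
f 1 4 3
f 3 5 1
f 2 8 4
f 6 2 5
f 6 8 2
f 4 8 3
f 7 5 3
f 3 8 7
f 7 6 5
f 8 6 7
f 10 9 13
f 10 13 11
f 11 13 14
f 11 14 12
f 13 9 15
f 13 15 14
f 14 15 16
f 14 16 12
f 15 9 17
f 15 17 16
f 16 17 18
f 16 18 12
f 17 9 19
f 17 19 18
f 18 19 20
f 18 20 12
f 19 9 21
f 19 21 20
f 20 21 22
f 20 22 12
f 21 9 23
f 21 23 22
f 22 23 24
f 22 24 12
f 23 9 25
f 23 25 24
f 24 25 26
f 24 26 12
f 25 9 27
f 25 27 26
f 26 27 28
f 26 28 12
f 27 9 29
f 27 29 28
f 28 29 30
f 28 30 12
f 29 9 31
f 29 31 30
f 30 31 32
f 30 32 12
f 31 9 10
f 31 10 32
f 32 10 11
f 32 11 12
f 34 36 33
f 37 34 33
f 33 36 35
f 35 37 33
f 34 40 36
f 38 34 37
f 38 40 34
f 36 40 35
f 39 37 35
f 35 40 39
f 39 38 37
f 40 38 39
f 42 41 44
f 42 44 43
f 44 41 45
f 44 45 43
f 45 41 46
f 45 46 43
f 46 41 47
f 46 47 43
f 47 41 48
f 47 48 43
f 48 41 49
f 48 49 43
f 49 41 50
f 49 50 43
f 50 41 51
f 50 51 43
f 51 41 52
f 51 52 43
f 52 41 42
f 52 42 43
f 53 64 58
f 53 58 54
f 53 54 60
f 53 60 63
f 53 63 64
f 54 58 62
f 58 64 57
f 64 63 55
f 63 60 59
f 60 54 61
f 56 62 57
f 56 57 55
f 56 55 59
f 56 59 61
f 56 61 62
f 57 62 58
f 55 57 64
f 59 55 63
f 61 59 60
f 62 61 54



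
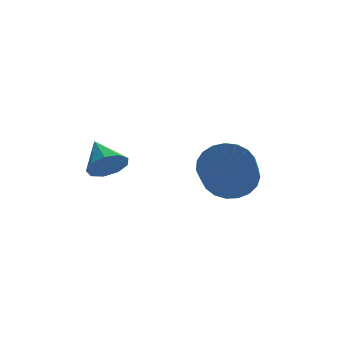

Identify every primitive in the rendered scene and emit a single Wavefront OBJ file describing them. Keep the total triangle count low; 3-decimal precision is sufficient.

v 0.479 0.361 -2.084
v 0.754 0.061 -1.526
v 0.341 1.399 -1.456
v 1.093 0.263 -1.785
v 1.146 0.511 -2.183
v 0.886 0.689 -2.535
v 0.436 0.714 -2.675
v 0.006 0.574 -2.539
v -0.202 0.334 -2.19
v -0.092 0.108 -1.791
v 0.286 -0 -1.529
v 3.963 -0.86 -2.435
v 4.662 -0.742 -1.897
v 4.056 -2.122 -0.807
v 3.357 -2.24 -1.345
v 4.411 -0.515 -1.748
v 3.805 -1.894 -0.658
v 4.083 -0.346 -1.718
v 3.477 -1.726 -0.628
v 3.734 -0.267 -1.812
v 3.128 -1.647 -0.722
v 3.425 -0.291 -2.014
v 2.818 -1.67 -0.924
v 3.208 -0.412 -2.288
v 2.602 -1.792 -1.198
v 3.122 -0.612 -2.588
v 2.516 -1.991 -1.498
v 3.182 -0.854 -2.861
v 2.576 -2.233 -1.771
v 3.377 -1.097 -3.061
v 2.77 -2.477 -1.971
v 3.673 -1.299 -3.153
v 3.066 -2.679 -2.062
v 4.019 -1.426 -3.12
v 3.413 -2.806 -2.03
v 4.356 -1.454 -2.969
v 3.749 -2.834 -1.879
v 4.624 -1.38 -2.726
v 4.018 -2.76 -1.635
v 4.779 -1.216 -2.432
v 4.173 -2.596 -1.342
v 4.792 -0.991 -2.139
v 4.186 -2.37 -1.049
f 2 1 4
f 2 4 3
f 4 1 5
f 4 5 3
f 5 1 6
f 5 6 3
f 6 1 7
f 6 7 3
f 7 1 8
f 7 8 3
f 8 1 9
f 8 9 3
f 9 1 10
f 9 10 3
f 10 1 11
f 10 11 3
f 11 1 2
f 11 2 3
f 13 12 16
f 13 16 14
f 14 16 17
f 14 17 15
f 16 12 18
f 16 18 17
f 17 18 19
f 17 19 15
f 18 12 20
f 18 20 19
f 19 20 21
f 19 21 15
f 20 12 22
f 20 22 21
f 21 22 23
f 21 23 15
f 22 12 24
f 22 24 23
f 23 24 25
f 23 25 15
f 24 12 26
f 24 26 25
f 25 26 27
f 25 27 15
f 26 12 28
f 26 28 27
f 27 28 29
f 27 29 15
f 28 12 30
f 28 30 29
f 29 30 31
f 29 31 15
f 30 12 32
f 30 32 31
f 31 32 33
f 31 33 15
f 32 12 34
f 32 34 33
f 33 34 35
f 33 35 15
f 34 12 36
f 34 36 35
f 35 36 37
f 35 37 15
f 36 12 38
f 36 38 37
f 37 38 39
f 37 39 15
f 38 12 40
f 38 40 39
f 39 40 41
f 39 41 15
f 40 12 42
f 40 42 41
f 41 42 43
f 41 43 15
f 42 12 13
f 42 13 43
f 43 13 14
f 43 14 15



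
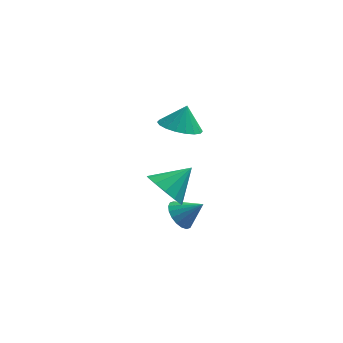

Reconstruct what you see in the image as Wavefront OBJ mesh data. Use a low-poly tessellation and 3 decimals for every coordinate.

v -0.721 -3.365 0.606
v -0.268 -3.165 -0.109
v 0.221 -2.755 1.374
v -0.574 -2.791 -0.031
v -0.928 -2.599 0.25
v -1.215 -2.65 0.644
v -1.346 -2.929 1.026
v -1.278 -3.346 1.274
v -1.034 -3.769 1.311
v -0.69 -4.064 1.123
v -0.356 -4.137 0.772
v -0.138 -3.965 0.368
v -0.105 -3.603 0.039
v -0.176 -3.174 -0.899
v 0.215 -2.894 -1.337
v 0.636 -3.246 -0.221
v 0.112 -2.668 -1.189
v -0.049 -2.542 -0.984
v -0.234 -2.541 -0.762
v -0.408 -2.665 -0.567
v -0.536 -2.891 -0.438
v -0.592 -3.172 -0.4
v -0.567 -3.453 -0.461
v -0.463 -3.679 -0.609
v -0.303 -3.805 -0.814
v -0.118 -3.806 -1.036
v 0.056 -3.682 -1.231
v 0.184 -3.457 -1.36
v 0.241 -3.176 -1.398
v -0.251 1.095 0.64
v 0.518 0.694 0.567
v 0.011 1.425 1.58
v 0.591 1.047 0.423
v 0.497 1.409 0.323
v 0.255 1.708 0.285
v -0.087 1.887 0.318
v -0.462 1.909 0.414
v -0.794 1.769 0.555
v -1.019 1.497 0.713
v -1.092 1.144 0.856
v -0.998 0.782 0.957
v -0.756 0.483 0.994
v -0.414 0.304 0.962
v -0.039 0.282 0.866
v 0.293 0.422 0.725
f 2 1 4
f 2 4 3
f 4 1 5
f 4 5 3
f 5 1 6
f 5 6 3
f 6 1 7
f 6 7 3
f 7 1 8
f 7 8 3
f 8 1 9
f 8 9 3
f 9 1 10
f 9 10 3
f 10 1 11
f 10 11 3
f 11 1 12
f 11 12 3
f 12 1 13
f 12 13 3
f 13 1 2
f 13 2 3
f 15 14 17
f 15 17 16
f 17 14 18
f 17 18 16
f 18 14 19
f 18 19 16
f 19 14 20
f 19 20 16
f 20 14 21
f 20 21 16
f 21 14 22
f 21 22 16
f 22 14 23
f 22 23 16
f 23 14 24
f 23 24 16
f 24 14 25
f 24 25 16
f 25 14 26
f 25 26 16
f 26 14 27
f 26 27 16
f 27 14 28
f 27 28 16
f 28 14 29
f 28 29 16
f 29 14 15
f 29 15 16
f 31 30 33
f 31 33 32
f 33 30 34
f 33 34 32
f 34 30 35
f 34 35 32
f 35 30 36
f 35 36 32
f 36 30 37
f 36 37 32
f 37 30 38
f 37 38 32
f 38 30 39
f 38 39 32
f 39 30 40
f 39 40 32
f 40 30 41
f 40 41 32
f 41 30 42
f 41 42 32
f 42 30 43
f 42 43 32
f 43 30 44
f 43 44 32
f 44 30 45
f 44 45 32
f 45 30 31
f 45 31 32



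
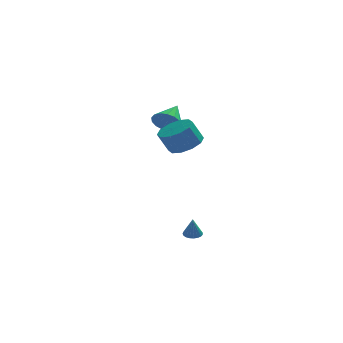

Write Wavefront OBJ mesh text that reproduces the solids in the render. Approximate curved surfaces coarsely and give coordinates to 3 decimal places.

v -3.229 -3.292 3.212
v -2.523 -3.979 3.546
v -3.125 -4.015 4.742
v -3.831 -3.328 4.408
v -2.303 -3.389 3.674
v -2.905 -3.425 4.871
v -2.436 -2.762 3.626
v -3.038 -2.798 4.823
v -2.872 -2.338 3.42
v -3.474 -2.374 4.617
v -3.445 -2.277 3.134
v -4.046 -2.314 4.331
v -3.935 -2.605 2.878
v -4.537 -2.641 4.074
v -4.155 -3.195 2.749
v -4.757 -3.231 3.946
v -4.022 -3.822 2.797
v -4.624 -3.858 3.994
v -3.586 -4.246 3.003
v -4.188 -4.282 4.2
v -3.014 -4.306 3.289
v -3.615 -4.343 4.486
v -3.712 2.207 2.657
v -3.333 1.65 3.283
v -2.968 3.553 3.403
v -3.034 1.664 2.96
v -2.89 1.802 2.567
v -2.935 2.033 2.195
v -3.158 2.304 1.929
v -3.507 2.553 1.829
v -3.904 2.722 1.919
v -4.256 2.773 2.178
v -4.484 2.695 2.546
v -4.535 2.504 2.94
v -4.397 2.246 3.269
v -4.103 1.978 3.458
v -3.718 1.763 3.463
v -2.697 -1.884 -4.201
v -2.218 -1.619 -4.144
v -2.723 -2.096 -2.999
v -2.37 -1.45 -4.117
v -2.578 -1.356 -4.105
v -2.806 -1.353 -4.109
v -3.016 -1.442 -4.13
v -3.171 -1.607 -4.162
v -3.243 -1.82 -4.201
v -3.221 -2.045 -4.24
v -3.109 -2.241 -4.273
v -2.925 -2.376 -4.292
v -2.702 -2.426 -4.296
v -2.478 -2.382 -4.284
v -2.292 -2.252 -4.257
v -2.176 -2.058 -4.22
v -2.15 -1.835 -4.18
f 2 1 5
f 2 5 3
f 3 5 6
f 3 6 4
f 5 1 7
f 5 7 6
f 6 7 8
f 6 8 4
f 7 1 9
f 7 9 8
f 8 9 10
f 8 10 4
f 9 1 11
f 9 11 10
f 10 11 12
f 10 12 4
f 11 1 13
f 11 13 12
f 12 13 14
f 12 14 4
f 13 1 15
f 13 15 14
f 14 15 16
f 14 16 4
f 15 1 17
f 15 17 16
f 16 17 18
f 16 18 4
f 17 1 19
f 17 19 18
f 18 19 20
f 18 20 4
f 19 1 21
f 19 21 20
f 20 21 22
f 20 22 4
f 21 1 2
f 21 2 22
f 22 2 3
f 22 3 4
f 24 23 26
f 24 26 25
f 26 23 27
f 26 27 25
f 27 23 28
f 27 28 25
f 28 23 29
f 28 29 25
f 29 23 30
f 29 30 25
f 30 23 31
f 30 31 25
f 31 23 32
f 31 32 25
f 32 23 33
f 32 33 25
f 33 23 34
f 33 34 25
f 34 23 35
f 34 35 25
f 35 23 36
f 35 36 25
f 36 23 37
f 36 37 25
f 37 23 24
f 37 24 25
f 39 38 41
f 39 41 40
f 41 38 42
f 41 42 40
f 42 38 43
f 42 43 40
f 43 38 44
f 43 44 40
f 44 38 45
f 44 45 40
f 45 38 46
f 45 46 40
f 46 38 47
f 46 47 40
f 47 38 48
f 47 48 40
f 48 38 49
f 48 49 40
f 49 38 50
f 49 50 40
f 50 38 51
f 50 51 40
f 51 38 52
f 51 52 40
f 52 38 53
f 52 53 40
f 53 38 54
f 53 54 40
f 54 38 39
f 54 39 40



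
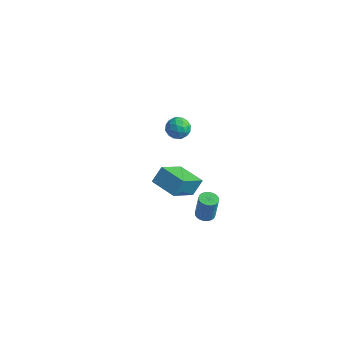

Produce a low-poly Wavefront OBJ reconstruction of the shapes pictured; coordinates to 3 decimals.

v 2.334 -3.149 2.295
v 2.28 -4.776 3.59
v 2.488 -2.512 3.103
v 2.434 -4.139 4.397
v 3.846 -3.321 2.143
v 3.792 -4.948 3.437
v 4 -2.684 2.95
v 3.946 -4.311 4.245
v 2.074 0.355 -4.029
v 2.42 0.803 -4.095
v 2.592 0.894 -2.577
v 2.246 0.445 -2.511
v 2.222 0.903 -4.078
v 2.394 0.994 -2.561
v 2.001 0.919 -4.054
v 2.173 1.01 -2.537
v 1.792 0.85 -4.026
v 1.964 0.941 -2.509
v 1.625 0.705 -3.999
v 1.797 0.796 -2.481
v 1.527 0.507 -3.976
v 1.699 0.597 -2.458
v 1.512 0.285 -3.961
v 1.684 0.376 -2.443
v 1.583 0.075 -3.956
v 1.755 0.165 -2.439
v 1.728 -0.094 -3.963
v 1.9 -0.003 -2.445
v 1.926 -0.194 -3.979
v 2.098 -0.103 -2.462
v 2.147 -0.21 -4.003
v 2.319 -0.119 -2.486
v 2.356 -0.141 -4.031
v 2.528 -0.05 -2.514
v 2.523 0.004 -4.059
v 2.695 0.095 -2.541
v 2.621 0.203 -4.082
v 2.793 0.293 -2.564
v 2.636 0.424 -4.097
v 2.808 0.515 -2.579
v 2.565 0.635 -4.101
v 2.737 0.725 -2.584
v -1.75 3.845 -1.548
v -1.332 3.27 -1.208
v -2.708 3.63 -0.732
v -2.29 3.055 -0.392
v -2.065 3.807 -0.312
v -1.473 3.939 -0.816
v -2.567 2.961 -1.124
v -1.975 3.093 -1.628
v -1.837 2.723 -0.946
v -1.526 3.246 -0.444
v -2.514 3.654 -1.496
v -2.203 4.177 -0.994
v -1.457 3.576 -1.449
v -2.583 3.324 -0.491
v -2.451 3.766 -0.443
v -2.205 3.427 -0.243
v -1.54 3.97 -1.219
v -1.294 3.632 -1.019
v -1.725 3.947 -0.492
v -2.746 3.268 -0.921
v -2.5 2.93 -0.721
v -1.835 3.473 -1.697
v -1.589 3.134 -1.497
v -2.315 2.953 -1.448
v -1.508 2.917 -1.095
v -2.071 2.791 -0.616
v -2.234 2.735 -1.047
v -1.886 2.813 -1.343
v -1.325 3.224 -0.8
v -1.888 3.098 -0.321
v -1.756 3.54 -0.274
v -1.408 3.618 -0.57
v -1.622 2.903 -0.646
v -2.152 3.802 -1.619
v -2.715 3.676 -1.14
v -2.632 3.282 -1.37
v -2.284 3.36 -1.666
v -1.969 4.109 -1.324
v -2.532 3.983 -0.845
v -2.154 4.087 -0.597
v -1.806 4.165 -0.893
v -2.418 3.997 -1.294
f 2 4 1
f 5 2 1
f 1 4 3
f 3 5 1
f 2 8 4
f 6 2 5
f 6 8 2
f 4 8 3
f 7 5 3
f 3 8 7
f 7 6 5
f 8 6 7
f 10 9 13
f 10 13 11
f 11 13 14
f 11 14 12
f 13 9 15
f 13 15 14
f 14 15 16
f 14 16 12
f 15 9 17
f 15 17 16
f 16 17 18
f 16 18 12
f 17 9 19
f 17 19 18
f 18 19 20
f 18 20 12
f 19 9 21
f 19 21 20
f 20 21 22
f 20 22 12
f 21 9 23
f 21 23 22
f 22 23 24
f 22 24 12
f 23 9 25
f 23 25 24
f 24 25 26
f 24 26 12
f 25 9 27
f 25 27 26
f 26 27 28
f 26 28 12
f 27 9 29
f 27 29 28
f 28 29 30
f 28 30 12
f 29 9 31
f 29 31 30
f 30 31 32
f 30 32 12
f 31 9 33
f 31 33 32
f 32 33 34
f 32 34 12
f 33 9 35
f 33 35 34
f 34 35 36
f 34 36 12
f 35 9 37
f 35 37 36
f 36 37 38
f 36 38 12
f 37 9 39
f 37 39 38
f 38 39 40
f 38 40 12
f 39 9 41
f 39 41 40
f 40 41 42
f 40 42 12
f 41 9 10
f 41 10 42
f 42 10 11
f 42 11 12
f 43 80 59
f 80 54 83
f 59 83 48
f 80 83 59
f 43 59 55
f 59 48 60
f 55 60 44
f 59 60 55
f 43 55 64
f 55 44 65
f 64 65 50
f 55 65 64
f 43 64 76
f 64 50 79
f 76 79 53
f 64 79 76
f 43 76 80
f 76 53 84
f 80 84 54
f 76 84 80
f 44 60 71
f 60 48 74
f 71 74 52
f 60 74 71
f 48 83 61
f 83 54 82
f 61 82 47
f 83 82 61
f 54 84 81
f 84 53 77
f 81 77 45
f 84 77 81
f 53 79 78
f 79 50 66
f 78 66 49
f 79 66 78
f 50 65 70
f 65 44 67
f 70 67 51
f 65 67 70
f 46 72 58
f 72 52 73
f 58 73 47
f 72 73 58
f 46 58 56
f 58 47 57
f 56 57 45
f 58 57 56
f 46 56 63
f 56 45 62
f 63 62 49
f 56 62 63
f 46 63 68
f 63 49 69
f 68 69 51
f 63 69 68
f 46 68 72
f 68 51 75
f 72 75 52
f 68 75 72
f 47 73 61
f 73 52 74
f 61 74 48
f 73 74 61
f 45 57 81
f 57 47 82
f 81 82 54
f 57 82 81
f 49 62 78
f 62 45 77
f 78 77 53
f 62 77 78
f 51 69 70
f 69 49 66
f 70 66 50
f 69 66 70
f 52 75 71
f 75 51 67
f 71 67 44
f 75 67 71



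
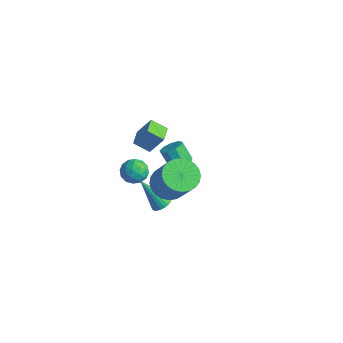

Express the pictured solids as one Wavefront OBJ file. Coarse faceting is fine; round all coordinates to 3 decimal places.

v -0.778 -0.857 -3.371
v -0.251 -0.865 -3.083
v -1.662 -1.503 -1.769
v -0.326 -0.647 -3.037
v -0.469 -0.462 -3.041
v -0.659 -0.337 -3.096
v -0.868 -0.291 -3.192
v -1.062 -0.332 -3.316
v -1.214 -0.452 -3.448
v -1.299 -0.634 -3.568
v -1.304 -0.85 -3.658
v -1.23 -1.067 -3.705
v -1.087 -1.252 -3.7
v -0.897 -1.377 -3.646
v -0.688 -1.423 -3.549
v -0.494 -1.383 -3.426
v -0.342 -1.262 -3.294
v -0.257 -1.081 -3.173
v -3.549 -0.164 0.036
v -3.007 0.318 1.139
v -2.894 0.369 -0.519
v -2.353 0.851 0.584
v -2.907 -0.931 0.056
v -2.366 -0.449 1.159
v -2.253 -0.398 -0.499
v -1.711 0.084 0.604
v -3.207 2.465 -4.035
v -2.85 1.924 -3.866
v -3.515 1.794 -2.876
v -3.873 2.335 -3.045
v -2.658 2.301 -3.688
v -3.324 2.17 -2.698
v -2.724 2.754 -3.672
v -3.389 2.624 -2.682
v -3.015 3.072 -3.826
v -3.681 2.942 -2.836
v -3.397 3.106 -4.078
v -4.062 2.976 -3.088
v -3.689 2.841 -4.31
v -4.355 2.71 -3.32
v -3.756 2.399 -4.413
v -4.422 2.269 -3.423
v -3.567 1.989 -4.339
v -4.232 1.858 -3.349
v -3.209 1.801 -4.123
v -3.874 1.671 -3.133
v 1.931 -2.644 1.597
v 2.572 -3.135 1.098
v 3.751 -3.348 2.824
v 3.109 -2.856 3.323
v 2.697 -2.789 1.056
v 3.876 -3.002 2.781
v 2.706 -2.421 1.095
v 3.884 -2.634 2.821
v 2.596 -2.086 1.212
v 3.775 -2.299 2.937
v 2.385 -1.836 1.387
v 3.564 -2.049 3.112
v 2.105 -1.71 1.594
v 3.284 -1.923 3.319
v 1.799 -1.725 1.801
v 2.977 -1.938 3.526
v 1.512 -1.88 1.978
v 2.69 -2.093 3.703
v 1.289 -2.152 2.096
v 2.468 -2.365 3.822
v 1.164 -2.498 2.139
v 2.343 -2.711 3.864
v 1.156 -2.866 2.099
v 2.334 -3.079 3.825
v 1.265 -3.201 1.983
v 2.444 -3.414 3.708
v 1.476 -3.451 1.808
v 2.655 -3.664 3.533
v 1.756 -3.577 1.601
v 2.935 -3.79 3.326
v 2.063 -3.562 1.394
v 3.241 -3.775 3.119
v 2.35 -3.407 1.217
v 3.528 -3.62 2.942
v -1.516 -1.447 -0.738
v -0.853 -1.608 -0.386
v -1.967 -2.552 -0.394
v -1.304 -2.713 -0.042
v -1.766 -2.169 0.241
v -1.487 -1.487 0.028
v -1.333 -2.673 -0.808
v -1.054 -1.991 -1.021
v -0.74 -2.366 -0.43
v -1.008 -2.055 0.219
v -1.812 -2.105 -0.999
v -2.08 -1.794 -0.35
v -1.144 -1.431 -0.592
v -1.676 -2.729 -0.188
v -1.947 -2.41 -0.021
v -1.557 -2.505 0.185
v -1.517 -1.359 -0.349
v -1.128 -1.454 -0.142
v -1.665 -1.784 0.227
v -1.692 -2.706 -0.638
v -1.303 -2.801 -0.431
v -1.263 -1.655 -0.965
v -0.873 -1.75 -0.759
v -1.155 -2.376 -1.007
v -0.688 -1.971 -0.411
v -0.954 -2.62 -0.209
v -0.971 -2.597 -0.659
v -0.807 -2.196 -0.784
v -0.846 -1.788 -0.03
v -1.112 -2.437 0.172
v -1.383 -2.118 0.339
v -1.219 -1.716 0.214
v -0.78 -2.234 -0.055
v -1.708 -1.723 -0.952
v -1.974 -2.372 -0.75
v -1.601 -2.444 -0.994
v -1.437 -2.042 -1.119
v -1.866 -1.54 -0.571
v -2.132 -2.189 -0.369
v -2.013 -1.964 0.004
v -1.849 -1.563 -0.121
v -2.04 -1.926 -0.725
f 2 1 4
f 2 4 3
f 4 1 5
f 4 5 3
f 5 1 6
f 5 6 3
f 6 1 7
f 6 7 3
f 7 1 8
f 7 8 3
f 8 1 9
f 8 9 3
f 9 1 10
f 9 10 3
f 10 1 11
f 10 11 3
f 11 1 12
f 11 12 3
f 12 1 13
f 12 13 3
f 13 1 14
f 13 14 3
f 14 1 15
f 14 15 3
f 15 1 16
f 15 16 3
f 16 1 17
f 16 17 3
f 17 1 18
f 17 18 3
f 18 1 2
f 18 2 3
f 20 22 19
f 23 20 19
f 19 22 21
f 21 23 19
f 20 26 22
f 24 20 23
f 24 26 20
f 22 26 21
f 25 23 21
f 21 26 25
f 25 24 23
f 26 24 25
f 28 27 31
f 28 31 29
f 29 31 32
f 29 32 30
f 31 27 33
f 31 33 32
f 32 33 34
f 32 34 30
f 33 27 35
f 33 35 34
f 34 35 36
f 34 36 30
f 35 27 37
f 35 37 36
f 36 37 38
f 36 38 30
f 37 27 39
f 37 39 38
f 38 39 40
f 38 40 30
f 39 27 41
f 39 41 40
f 40 41 42
f 40 42 30
f 41 27 43
f 41 43 42
f 42 43 44
f 42 44 30
f 43 27 45
f 43 45 44
f 44 45 46
f 44 46 30
f 45 27 28
f 45 28 46
f 46 28 29
f 46 29 30
f 48 47 51
f 48 51 49
f 49 51 52
f 49 52 50
f 51 47 53
f 51 53 52
f 52 53 54
f 52 54 50
f 53 47 55
f 53 55 54
f 54 55 56
f 54 56 50
f 55 47 57
f 55 57 56
f 56 57 58
f 56 58 50
f 57 47 59
f 57 59 58
f 58 59 60
f 58 60 50
f 59 47 61
f 59 61 60
f 60 61 62
f 60 62 50
f 61 47 63
f 61 63 62
f 62 63 64
f 62 64 50
f 63 47 65
f 63 65 64
f 64 65 66
f 64 66 50
f 65 47 67
f 65 67 66
f 66 67 68
f 66 68 50
f 67 47 69
f 67 69 68
f 68 69 70
f 68 70 50
f 69 47 71
f 69 71 70
f 70 71 72
f 70 72 50
f 71 47 73
f 71 73 72
f 72 73 74
f 72 74 50
f 73 47 75
f 73 75 74
f 74 75 76
f 74 76 50
f 75 47 77
f 75 77 76
f 76 77 78
f 76 78 50
f 77 47 79
f 77 79 78
f 78 79 80
f 78 80 50
f 79 47 48
f 79 48 80
f 80 48 49
f 80 49 50
f 81 118 97
f 118 92 121
f 97 121 86
f 118 121 97
f 81 97 93
f 97 86 98
f 93 98 82
f 97 98 93
f 81 93 102
f 93 82 103
f 102 103 88
f 93 103 102
f 81 102 114
f 102 88 117
f 114 117 91
f 102 117 114
f 81 114 118
f 114 91 122
f 118 122 92
f 114 122 118
f 82 98 109
f 98 86 112
f 109 112 90
f 98 112 109
f 86 121 99
f 121 92 120
f 99 120 85
f 121 120 99
f 92 122 119
f 122 91 115
f 119 115 83
f 122 115 119
f 91 117 116
f 117 88 104
f 116 104 87
f 117 104 116
f 88 103 108
f 103 82 105
f 108 105 89
f 103 105 108
f 84 110 96
f 110 90 111
f 96 111 85
f 110 111 96
f 84 96 94
f 96 85 95
f 94 95 83
f 96 95 94
f 84 94 101
f 94 83 100
f 101 100 87
f 94 100 101
f 84 101 106
f 101 87 107
f 106 107 89
f 101 107 106
f 84 106 110
f 106 89 113
f 110 113 90
f 106 113 110
f 85 111 99
f 111 90 112
f 99 112 86
f 111 112 99
f 83 95 119
f 95 85 120
f 119 120 92
f 95 120 119
f 87 100 116
f 100 83 115
f 116 115 91
f 100 115 116
f 89 107 108
f 107 87 104
f 108 104 88
f 107 104 108
f 90 113 109
f 113 89 105
f 109 105 82
f 113 105 109

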